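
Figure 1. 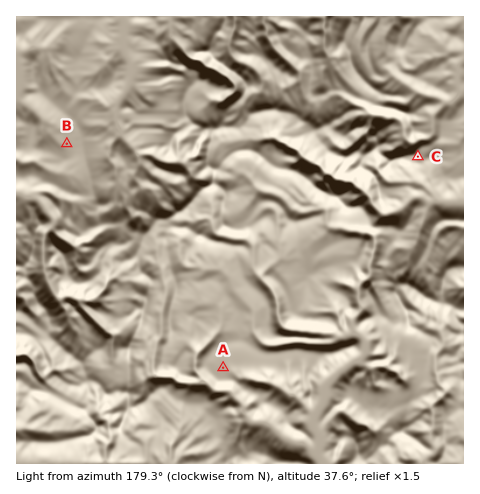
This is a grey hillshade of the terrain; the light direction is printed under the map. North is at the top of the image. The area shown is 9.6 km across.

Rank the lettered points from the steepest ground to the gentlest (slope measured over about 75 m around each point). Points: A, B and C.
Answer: C B A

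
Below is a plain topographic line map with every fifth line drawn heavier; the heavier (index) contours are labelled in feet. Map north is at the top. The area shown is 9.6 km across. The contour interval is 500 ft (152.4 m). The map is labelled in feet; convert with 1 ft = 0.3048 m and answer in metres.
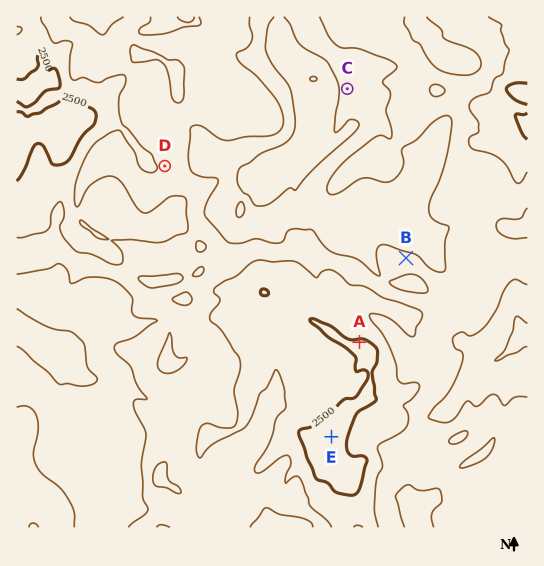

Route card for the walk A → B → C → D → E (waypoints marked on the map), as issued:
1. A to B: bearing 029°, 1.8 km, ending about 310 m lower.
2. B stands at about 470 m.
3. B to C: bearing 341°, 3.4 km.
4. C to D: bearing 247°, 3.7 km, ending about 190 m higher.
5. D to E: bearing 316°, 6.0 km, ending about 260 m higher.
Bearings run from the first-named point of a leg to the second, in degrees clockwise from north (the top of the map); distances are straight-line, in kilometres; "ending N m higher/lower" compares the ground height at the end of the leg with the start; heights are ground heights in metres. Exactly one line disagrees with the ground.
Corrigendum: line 5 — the bearing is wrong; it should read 148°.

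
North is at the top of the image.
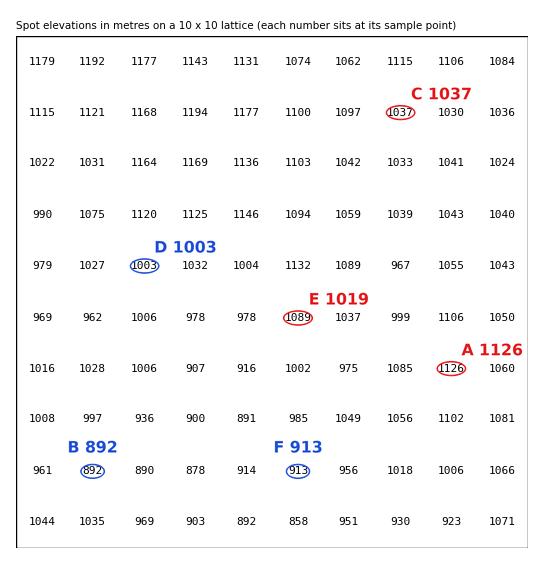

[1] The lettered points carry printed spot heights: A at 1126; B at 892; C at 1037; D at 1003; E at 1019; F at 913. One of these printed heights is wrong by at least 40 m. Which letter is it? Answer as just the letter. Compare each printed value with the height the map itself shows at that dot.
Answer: E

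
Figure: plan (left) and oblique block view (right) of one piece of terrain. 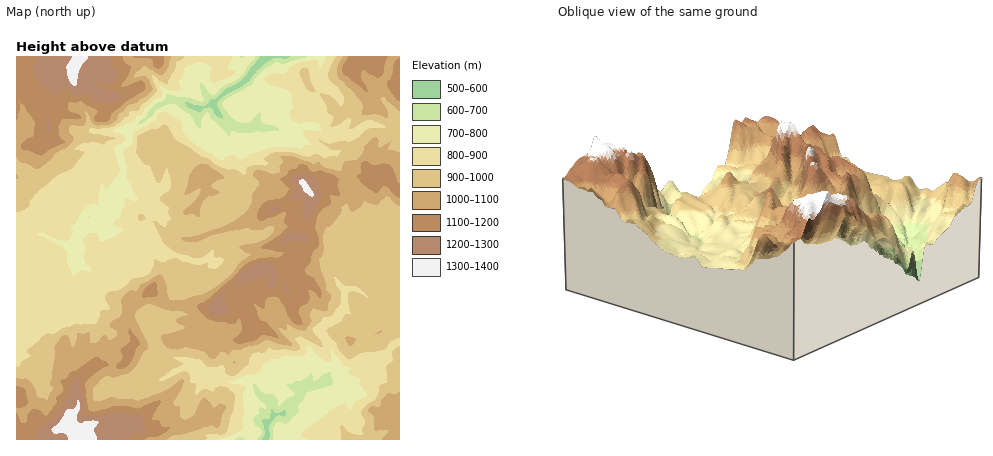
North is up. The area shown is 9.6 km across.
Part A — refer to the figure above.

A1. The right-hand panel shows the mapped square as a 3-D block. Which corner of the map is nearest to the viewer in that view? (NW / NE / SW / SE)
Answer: SW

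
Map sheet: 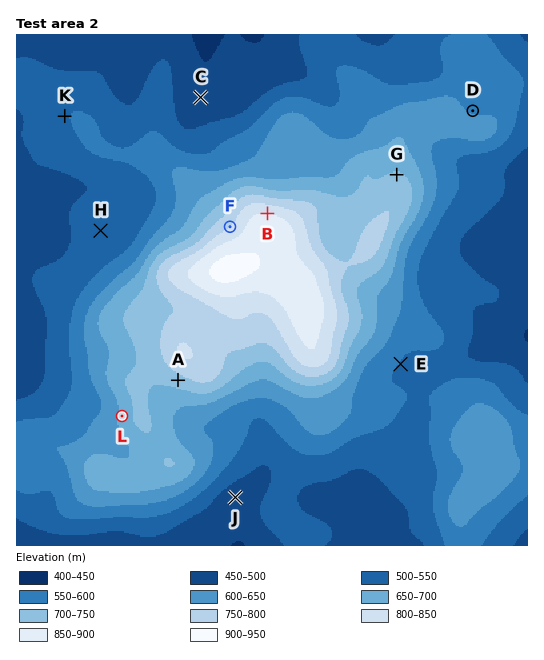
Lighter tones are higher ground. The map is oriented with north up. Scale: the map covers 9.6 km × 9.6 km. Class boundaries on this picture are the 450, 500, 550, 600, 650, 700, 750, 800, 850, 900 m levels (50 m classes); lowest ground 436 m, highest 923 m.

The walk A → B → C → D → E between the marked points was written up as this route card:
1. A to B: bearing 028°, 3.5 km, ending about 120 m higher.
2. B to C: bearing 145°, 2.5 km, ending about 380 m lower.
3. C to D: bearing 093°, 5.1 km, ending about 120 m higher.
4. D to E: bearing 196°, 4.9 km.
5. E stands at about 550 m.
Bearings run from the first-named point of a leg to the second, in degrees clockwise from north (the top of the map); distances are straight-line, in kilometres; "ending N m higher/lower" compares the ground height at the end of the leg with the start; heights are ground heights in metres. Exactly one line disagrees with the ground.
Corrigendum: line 2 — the bearing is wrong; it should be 330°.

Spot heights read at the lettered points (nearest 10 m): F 800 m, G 710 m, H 520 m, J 480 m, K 550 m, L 670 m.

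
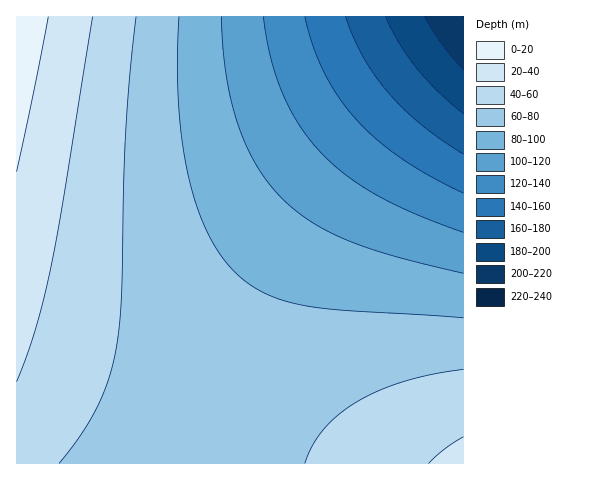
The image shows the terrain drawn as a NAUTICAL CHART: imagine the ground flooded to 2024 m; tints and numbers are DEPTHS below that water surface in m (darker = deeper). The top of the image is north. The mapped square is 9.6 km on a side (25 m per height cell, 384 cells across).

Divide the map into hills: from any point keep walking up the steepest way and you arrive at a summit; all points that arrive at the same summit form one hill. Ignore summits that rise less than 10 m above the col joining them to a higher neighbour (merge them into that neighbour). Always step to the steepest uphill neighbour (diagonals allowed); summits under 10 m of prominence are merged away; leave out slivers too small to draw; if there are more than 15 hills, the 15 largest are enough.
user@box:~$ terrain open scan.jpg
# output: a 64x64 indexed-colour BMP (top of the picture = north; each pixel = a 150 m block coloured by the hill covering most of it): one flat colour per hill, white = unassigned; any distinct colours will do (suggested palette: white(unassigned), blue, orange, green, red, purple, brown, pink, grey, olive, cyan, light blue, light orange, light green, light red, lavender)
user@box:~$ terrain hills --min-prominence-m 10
<image width="64" height="64" href="data:image/bmp;base64,Qk12CAAAAAAAAHYAAAAoAAAAQAAAAEAAAAABAAQAAAAAAAAIAAATCwAAEwsAABAAAAAAAAAA////ALR3HwAOf/8ALKAsACgn1gC9Z5QAS1aMAMJ34wB/f38AIr28AM++FwDox64AeLv/AIrfmACWmP8A1bDFABERERERERERERERERIiIiIiIiIiIiIiIiIiIiIiIiIiEREREREREREREREREiIiIiIiIiIiIiIiIiIiIiIiIiIRERERERERERERERESIiIiIiIiIiIiIiIiIiIiIiIiIhEREREREREREREREREiIiIiIiIiIiIiIiIiIiIiIiIiERERERERERERERERESIiIiIiIiIiIiIiIiIiIiIiIiIRERERERERERERERERIiIiIiIiIiIiIiIiIiIiIiIiIhERERERERERERERERESIiIiIiIiIiIiIiIiIiIiIiIiERERERERERERERERERIiIiIiIiIiIiIiIiIiIiIiIiIREREREREREREREREREiIiIiIiIiIiIiIiIiIiIiIiIhERERERERERERERERERIiIiIiIiIiIiIiIiIiIiIiIiEREREREREREREREREREiIiIiIiIiIiIiIiIiIiIiIiIRERERERERERERERERERIiIiIiIiIiIiIiIiIiIiIiIhEREREREREREREREREREiIiIiIiIiIiIiIiIiIiIiIiERERERERERERERERERESIiIiIiIiIiIiIiIiIiIiIiIREREREREREREREREREREiIiIiIiIiIiIiIiIiIiIiIhERERERERERERERERERESIiIiIiIiIiIiIiIiIiIiIiEREREREREREREREREREREiIiIiIiIiIiIiIiIiIiIiIRERERERERERERERERERESIiIiIiIiIiIiIiIiIiIiIhEREREREREREREREREREREiIiIiIiIiIiIiIiIiIiIiERERERERERERERERERERESIiIiIiIiIiIiIiIiIiIiIREREREREREREREREREREREiIiIiIiIiIiIiIiIiIiIhERERERERERERERERERERESIiIiIiIiIiIiIiIiIiIiEREREREREREREREREREREREiIiIiIiIiIiIiIiIiIiIRERERERERERERERERERERESIiIiIiIiIiIiIiIiIiIhEREREREREREREREREREREREiIiIiIiIiIiIiIiIiIiERERERERERERERERERERERESIiIiIiIiIiIiIiIiIiIREREREREREREREREREREREREiIiIiIiIiIiIiIiIiIhERERERERERERERERERERERESIiIiIiIiIiIiIiIiIiEREREREREREREREREREREREREiIiIiIiIiIiIiIiIiIRERERERERERERERERERERERERIiIiIiIiIiIiIiIiIhEREREREREREREREREREREREREiIiIiIiIiIiIiIiIiERERERERERERERERERERERERERIiIiIiIiIiIiIiIiIREREREREREREREREREREREREREiIiIiIiIiIiIiIiIhERERERERERERERERERERERERERIiIiIiIiIiIiIiIiERERERERERERERERERERERERERESIiIiIiIiIiIiIiIREREREREREREREREREREREREREREiIiIiIiIiIiIiIhERERERERERERERERERERERERERESIiIiIiIiIiIiIiEREREREREREREREREREREREREREREiIiIiIiIiIiIiIRERERERERERERERERERERERERERERIiIiIiIiIiIiIhEREREREREREREREREREREREREREREiIiIiIiIiIiIiERERERERERERERERERERERERERERERIiIiIiIiIiIiIRERERERERERERERERERERERERERERESIiIiIiIiIiIhEREREREREREREREREREREREREREREREiIiIiIiIiIiERERERERERERERERERERERERERERERERIiIiIiIiIiIRERERERERERERERERERERERERERERERESIiIiIiIiIhERERERERERERERERERERERERERERERERIiIiIiIiIiERERERERERERERERERERERERERERERERESIiIiIiIiIREREREREREREREREREREREREREREREREREiIiIiIiIhERERERERERERERERERERERERERERERERERIiIiIiIiERERERERERERERERERERERERERERERERERESIiIiIiIREREREREREREREREREREREREREREREREREREiIiIiIhERERERERERERERERERERERERERERERERERERIiIiIiERERERERERERERERERERERERERERERERERERESIiIiIREREREREREREREREREREREREREREREREREREREiIiIhERERERERERERERERERERERERERERERERERERERIiIiERERERERERERERERERERERERERERERERERERERESIiIREREREREREREREREREREREREREREREREREREREREiIhEREREREREREREREREREREREREREREREREREREREREiERERERERERERERERERERERERERERERERERERERERERIRERERERERERERERERERERERERERERERERERERERERERERERERERERERERERERERERERERERERERERERERERERERERERERERERERERERERERERERERERERERERERERERERERERERERERERERERERERERERERERERERERERERERERERERERERERERERERERERERERERERERERERERERERER"/>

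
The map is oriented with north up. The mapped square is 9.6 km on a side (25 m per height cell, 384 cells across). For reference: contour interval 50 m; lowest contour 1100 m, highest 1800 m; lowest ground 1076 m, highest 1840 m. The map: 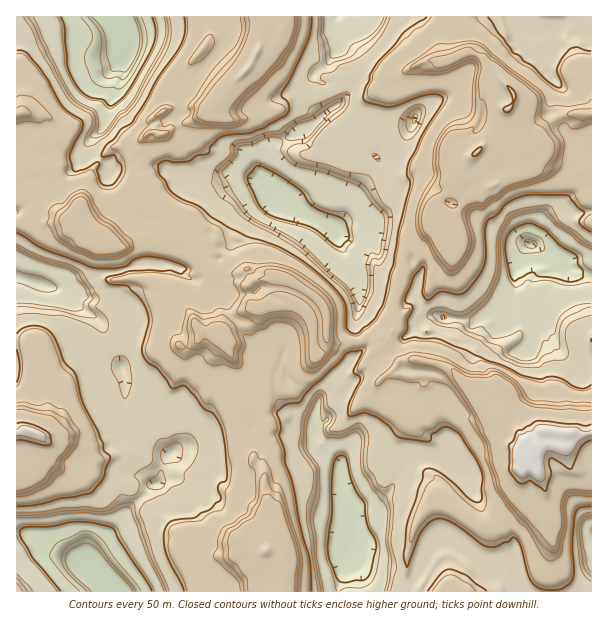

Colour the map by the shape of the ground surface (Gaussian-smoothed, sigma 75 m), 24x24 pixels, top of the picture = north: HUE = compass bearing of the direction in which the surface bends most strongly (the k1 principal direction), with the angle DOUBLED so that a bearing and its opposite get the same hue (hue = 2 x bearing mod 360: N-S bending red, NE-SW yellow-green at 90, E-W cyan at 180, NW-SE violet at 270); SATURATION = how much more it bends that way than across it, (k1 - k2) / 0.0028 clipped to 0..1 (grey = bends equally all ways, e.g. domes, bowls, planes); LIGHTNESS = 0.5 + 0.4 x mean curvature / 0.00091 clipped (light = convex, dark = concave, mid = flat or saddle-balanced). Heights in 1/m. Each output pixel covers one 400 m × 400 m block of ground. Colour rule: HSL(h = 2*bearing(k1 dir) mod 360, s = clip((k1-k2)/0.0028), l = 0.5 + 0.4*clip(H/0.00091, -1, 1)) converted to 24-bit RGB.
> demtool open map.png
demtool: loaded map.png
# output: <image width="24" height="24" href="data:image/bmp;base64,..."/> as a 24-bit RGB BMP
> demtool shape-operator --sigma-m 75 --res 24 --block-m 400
<image width="24" height="24" href="data:image/bmp;base64,Qk32BgAAAAAAADYAAAAoAAAAGAAAABgAAAABABgAAAAAAMAGAAATCwAAEwsAAAAAAAAAAAAAwiGqReBgnR2wXCZEchhcPWaJdsVCq9OVaD1VUtc1g4h65OGnN2WlG1lugzGB2lI4VaNEM8VR2s2SazZVglh84zGj3+zMJ/CzJNd70EseIxoQbRtaOl/SV7jQlOCUeI+HjzTNksGieaOf6PPYSz6IJhg6JS5Hu3dK3OtrU4hchWRGdUImER4y2pk9y/mPKE1+LBAHbHEefxsyG3AuHtrAQNmDrOjhsZTUK63J36zSmZN4zu2pmzl9Ii9WUh5uV9uQ/LmlFi0WgB0ouN3mYia7VNZh8PXWMRdAd6ubaoiwTI64n+HpClhzmt6rW4s3Lk4guDE6GGAt9fDWyEBvypNCHRtfnhYZW7cj0zzWyZnpxPfyqRObuBt1jsuf5c+COwUu077pPanhtqviKNm1f3yyF3c7v1JEi3SCMFqMqTaF0/SYtRyq49ynEQIx0GBtkdqiN2t44fLZaxxIRw5L679+qtxNeCfOg4PeeWZT5Jx9I19b39CFT0qMwKmHFkhHr35uOydurtaN09+GHpe33xyACAA/ouqYkpF+RXxFiHgnVCFMN82Re9rl5+HCgyOPPaFdxNP8kKvzeIXgXCq5fG57oXeHbVC+V6h2UCCSn7GAzdqWzFcjEwMw9HttCY4pfiYu1tNqLIAnGSOEa+JkKKmN5bbZu8Dry5f1uZwrzFc63c9HUyJXfXmDgn1+gXl3dS9PW9aDh4yBzqJjrHQhBBAv/UWC1HLxjd3QhIyZnHrBRhuOq96kbpl6IuKQqWkysX800l0/hpBr4Ek+b2WCZ1mbf11spSgoVdWyf5uOg4Z7oHSW4aLSA6KZHGda3pZcmWVqjJJmazpekfrvrrHi1vXuPxScnN9kLAs+0dl6ktaOaSNjl416TzF6viedgNd9a245r2w2K8Zuhnx7VC57+NrTBC8vXOsmWI6vo4vsgMzyad6xX6wrbk8hOg4awEIpPSRV2vHl32DPcVuFgHadYGeKhlvcSFHB5ZjtxerelSWpW3NKJBw79/fSSo//W0//wtB9C2Eqx7xQvVhApjpKuyxhN3h1pTJSL06nTtNU2zvBmxvJyS8/hG9tjqMeRYaLUO9a0EFT7jbPtXTYOLzRvuOnZ8q0AhAx9s6/JBrKUkMByY4DFEEScn9sg3R4LY95jZnUeXQZVCkQNRUr5dZdpCeOiOK5kKm+nl2RT01rntc1rVZCg8a92PPowla/HwIx+st5EwA1+IuhpdxtRdqXGpWvq5/MlrPUtDzMeCsVcFUhY18ibZYSFqgAM0MAMxYAsdo1YIObT8uVduvVo+TIlzg2WRM9I3m36EbM/wjD3zERv/CHjuKMCChBhZo4QyoZUCgOZJ7ImIHeyubw2OXzzs79gXjknLjSg5aNaLGlY8i+ld7JpD9HwSzcPQpTs8BAMydi501ie+aV7ujUTtCCCCQrLQ4IdhcenXg0mNnWVHzY182sQeGGaStEgIB3gZqar+DZojONRdNSVYEufSQYMgQBF2E0qLxXEEhB3XS9ydSv3b1baBwSsx+MGTtJb93OPIfqd5SGOG9P1vOAPBG3wHmzh6aIMt+dbikidNJtw54wNxQwQhQkqOfKYFiyax5Uc9KxIZN6452Vt2ya7brstDyyNZScHcOpbdq2fH6EnbWEE5yLiQ0fpIMiz+BhKgsJV301q5YcmykUQhBibOJIsJkkULPchNPPYGqHRI7iy48emIF6Z4tmvI/N3MPsKL2wdoGMfn54s5+DDYknHQD8wKrs1050ebPj3JDKuqofQDgKD1YeTP7u4K3tgoaMhHmBdI6BEF++7H/LeH6yvnayfHyBiY+Dh4HjWVh3QNKmdr2r4NP4ACEzuWzM+c7dcB7U6kKe3rfzq8P1v6ztDZtPADMN3Za7gnRsrq1IAzAqwuRd0jdbwVplmJZedcRvjhWG5WrpyGVhk+CWOHlqeQ9nGChF3aSTxVSEK53Q2qOilV8fVcwuUyas2ofeAHQ16kK75pGzOBfqAEsMImeK08uDwNCSs+roEh+fnqYyptyvvsN0LA8rOLlkCxksqIyH7sHIKWdN1WmV5rfO2E5gHZVlQZaDqY7QH2qY16Sv4lrX6lVxCCscrOh6qu7SsTxjSwFIrL2S57ZO11gwMyFdfMZFDhsoPGk30YlS6K+wF1hO3Xh21p+xz616HcWJCCIrnVHX2zZVPNTFdJLy48z/jf/HiUAsXio4LYBsmt9rnOKL3GhaJkO3sCfXOh9KLG8sc5ws2N6Ai2F8prQamI9+6te8OnieOUGTJ3Bl3mgjS7g3xnWHao9DhMJPcTVedlVOWnYufYVX"/>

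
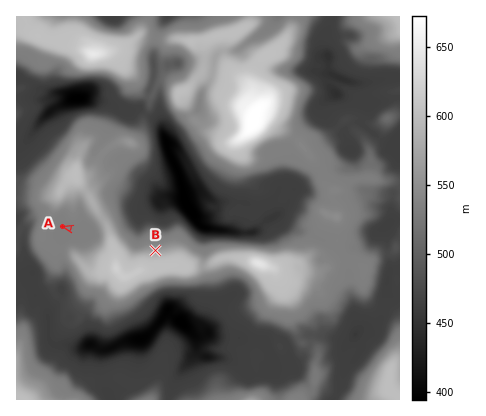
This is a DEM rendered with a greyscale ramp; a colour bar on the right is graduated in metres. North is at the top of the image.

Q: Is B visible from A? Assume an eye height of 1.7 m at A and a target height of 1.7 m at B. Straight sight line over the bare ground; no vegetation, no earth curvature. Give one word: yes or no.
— no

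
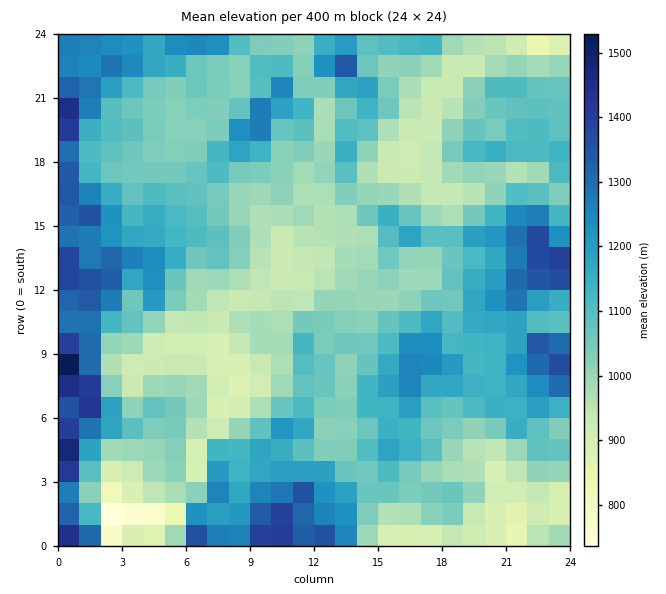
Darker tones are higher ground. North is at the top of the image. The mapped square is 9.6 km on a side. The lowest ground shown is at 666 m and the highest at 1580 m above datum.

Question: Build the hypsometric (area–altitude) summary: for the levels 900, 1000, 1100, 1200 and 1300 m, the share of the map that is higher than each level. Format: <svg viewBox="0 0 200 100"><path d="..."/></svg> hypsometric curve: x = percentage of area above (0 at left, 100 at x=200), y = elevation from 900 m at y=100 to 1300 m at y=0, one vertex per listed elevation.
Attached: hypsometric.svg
<svg viewBox="0 0 200 100"><path d="M189 100l-50-25-60-25-37-25-24-25"/></svg>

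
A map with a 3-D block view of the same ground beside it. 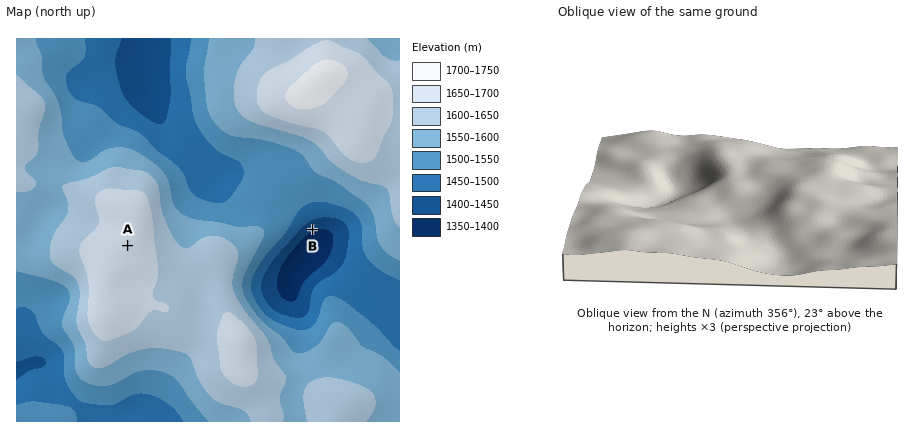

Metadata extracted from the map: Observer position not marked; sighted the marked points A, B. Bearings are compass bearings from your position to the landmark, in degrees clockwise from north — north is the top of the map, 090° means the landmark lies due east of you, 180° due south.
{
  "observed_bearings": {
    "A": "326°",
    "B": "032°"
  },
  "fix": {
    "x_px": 218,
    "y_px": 380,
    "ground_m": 1640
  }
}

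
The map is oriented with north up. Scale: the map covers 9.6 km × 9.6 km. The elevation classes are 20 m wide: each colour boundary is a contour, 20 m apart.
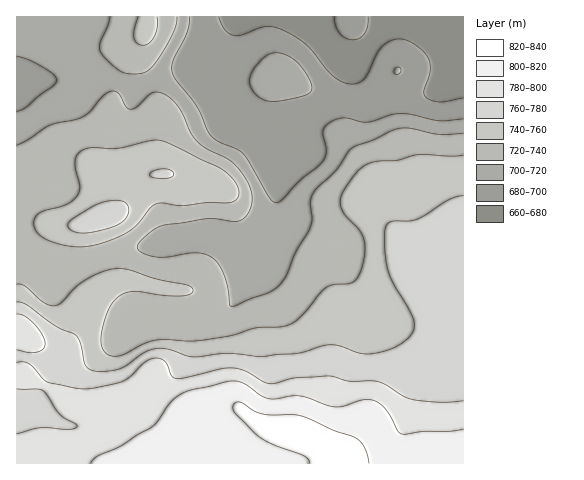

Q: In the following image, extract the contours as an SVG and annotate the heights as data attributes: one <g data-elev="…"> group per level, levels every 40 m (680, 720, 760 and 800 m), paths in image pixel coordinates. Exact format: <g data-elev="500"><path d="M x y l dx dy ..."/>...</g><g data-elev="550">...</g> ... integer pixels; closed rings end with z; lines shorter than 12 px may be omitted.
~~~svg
<g data-elev="680"><path d="M463 98l-23 4-8-1-6-4-2-6 6-18-1-12-8-12-15-9-10-1-11 5-8 9-13 26-7 4-8 1-8-3-8-5-25-29-21-15-11-5-10-1-24 9-8 0-5-2-4-4-6-12"/><path d="M335 17l0 8 5 8 6 5 7 2 7-2 5-5 3-7 0-9"/></g><g data-elev="720"><path d="M463 133l-23 1-29-6-11 0-8 2-18 10-23 8-15 23-18 16-5 7-3 8 2 16-1 9-15 25-9 21-4 8-13 11-38 15-2-2-2-18-5-15-6-9-7-7-7-2-8-1-28 4-10 0-13-3-6-5 0-4 4-6 10-8 8-5 47-7 31 2 8-5 6-12 0-8-2-8-9-17-12-11-22-11-10-8-7-9-10-23-11-12-9-4-7 0-16 14-7 2-4-3-8-13-3-2-5 1-7 4-13 15-6 5-9 4-25 5-22 15-11 5"/><path d="M110 17l-2 9-8 17 0 9 7 8 12 10 7 3 8 1 12-2 9-9 18-29 3-9 1-8"/></g><g data-elev="760"><path d="M77 232l17 0 24-7 9-9 2-6-1-4-4-4-8-2-12 2-10 4-21 12-5 5 0 4 1 2z"/><path d="M463 196l-15 4-30 19-8 2-18 0-6 4-2 18 4 27 5 14 18 30 3 12-2 8-7 7-12 7-12 4-19 2-22-8-10-1-31 8-35 4-37-4-33 4-8-1-18-7-10-1-14 5-24 16-11 2-13 0-7-2-4-4-5-22-4-8-21-9-29-22-9-2"/><path d="M153 178l15 0 5-2 1-2-1-2-4-3-10 0-9 4 0 2z"/></g><g data-elev="800"><path d="M463 429l-16 2-24 1-20 2-5-3-13-22-11-9-11 0-19 6-8 1-9-2-27-9-30 3-8-3-19-13-13-2-38 9-12 5-10 8-12 18-6 6-32 19-23 10-6 7"/></g>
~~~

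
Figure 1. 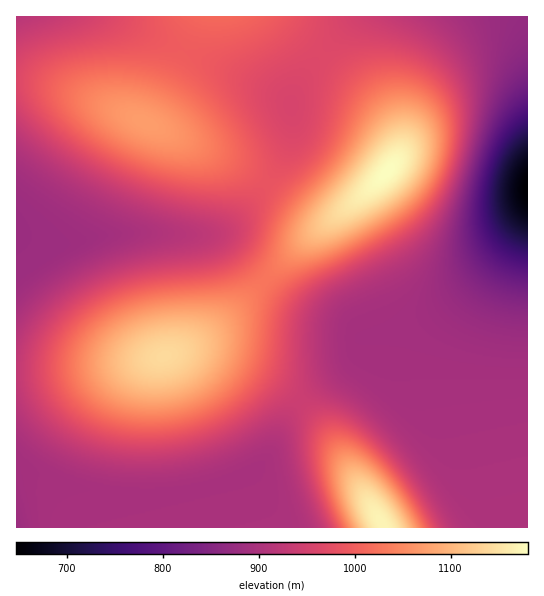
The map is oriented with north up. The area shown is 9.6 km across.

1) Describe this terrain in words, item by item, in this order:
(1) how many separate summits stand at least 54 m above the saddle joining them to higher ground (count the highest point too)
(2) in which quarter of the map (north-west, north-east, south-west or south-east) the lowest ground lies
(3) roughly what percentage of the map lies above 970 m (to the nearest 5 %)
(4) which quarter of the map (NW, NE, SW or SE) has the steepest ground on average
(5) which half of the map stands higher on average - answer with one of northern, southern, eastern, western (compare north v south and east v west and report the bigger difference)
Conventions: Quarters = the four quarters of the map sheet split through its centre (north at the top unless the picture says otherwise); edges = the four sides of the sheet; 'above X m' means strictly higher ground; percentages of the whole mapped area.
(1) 4 summits rise at least 54 m above their surroundings.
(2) The lowest ground is in the north-east quarter.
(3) Roughly 45 % of the ground is higher than 970 m.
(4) The steepest ground, on average, is in the north-east quarter.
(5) The western half stands higher on average than the eastern half.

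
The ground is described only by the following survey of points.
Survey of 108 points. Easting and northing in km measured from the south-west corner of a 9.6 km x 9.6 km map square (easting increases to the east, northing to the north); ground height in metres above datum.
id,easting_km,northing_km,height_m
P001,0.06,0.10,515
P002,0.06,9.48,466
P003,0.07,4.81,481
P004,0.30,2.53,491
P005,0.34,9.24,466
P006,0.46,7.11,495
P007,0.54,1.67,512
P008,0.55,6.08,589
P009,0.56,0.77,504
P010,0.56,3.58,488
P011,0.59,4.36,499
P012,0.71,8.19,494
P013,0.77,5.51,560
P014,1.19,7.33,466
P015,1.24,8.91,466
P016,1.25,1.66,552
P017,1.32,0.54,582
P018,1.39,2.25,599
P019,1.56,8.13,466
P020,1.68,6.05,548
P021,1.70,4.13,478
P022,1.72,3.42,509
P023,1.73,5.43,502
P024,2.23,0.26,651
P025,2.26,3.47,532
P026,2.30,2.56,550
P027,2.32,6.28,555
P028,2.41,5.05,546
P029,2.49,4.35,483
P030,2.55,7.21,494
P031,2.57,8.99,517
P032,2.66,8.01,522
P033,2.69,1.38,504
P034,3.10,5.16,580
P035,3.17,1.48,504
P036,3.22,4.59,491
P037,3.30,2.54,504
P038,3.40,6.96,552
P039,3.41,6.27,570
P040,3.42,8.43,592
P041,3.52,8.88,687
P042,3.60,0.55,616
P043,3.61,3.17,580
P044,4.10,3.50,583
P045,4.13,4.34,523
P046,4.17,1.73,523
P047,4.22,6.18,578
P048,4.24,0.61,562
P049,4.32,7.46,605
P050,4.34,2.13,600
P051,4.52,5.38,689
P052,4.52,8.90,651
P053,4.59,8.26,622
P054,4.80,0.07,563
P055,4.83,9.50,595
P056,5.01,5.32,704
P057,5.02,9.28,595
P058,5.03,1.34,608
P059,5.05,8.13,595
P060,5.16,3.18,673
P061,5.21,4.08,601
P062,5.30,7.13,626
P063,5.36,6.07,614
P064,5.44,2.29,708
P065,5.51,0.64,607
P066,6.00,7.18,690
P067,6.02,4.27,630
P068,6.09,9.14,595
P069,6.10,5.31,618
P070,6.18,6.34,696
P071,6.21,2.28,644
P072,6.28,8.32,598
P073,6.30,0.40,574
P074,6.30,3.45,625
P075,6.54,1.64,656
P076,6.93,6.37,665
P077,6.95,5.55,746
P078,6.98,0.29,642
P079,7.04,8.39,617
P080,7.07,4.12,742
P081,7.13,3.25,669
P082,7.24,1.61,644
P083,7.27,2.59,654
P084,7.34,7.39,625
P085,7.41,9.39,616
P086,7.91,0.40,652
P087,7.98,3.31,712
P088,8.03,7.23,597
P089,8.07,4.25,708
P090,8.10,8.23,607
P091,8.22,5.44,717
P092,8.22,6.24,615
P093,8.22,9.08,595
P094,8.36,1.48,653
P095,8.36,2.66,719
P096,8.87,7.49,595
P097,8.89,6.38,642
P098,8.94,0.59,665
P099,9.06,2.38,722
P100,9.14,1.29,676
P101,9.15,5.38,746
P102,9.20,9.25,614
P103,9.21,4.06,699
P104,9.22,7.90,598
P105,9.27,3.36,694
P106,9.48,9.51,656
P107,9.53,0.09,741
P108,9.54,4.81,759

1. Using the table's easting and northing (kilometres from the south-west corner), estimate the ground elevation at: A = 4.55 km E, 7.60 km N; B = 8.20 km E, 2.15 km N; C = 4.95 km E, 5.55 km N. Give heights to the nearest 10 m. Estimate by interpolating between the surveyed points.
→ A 600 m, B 670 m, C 680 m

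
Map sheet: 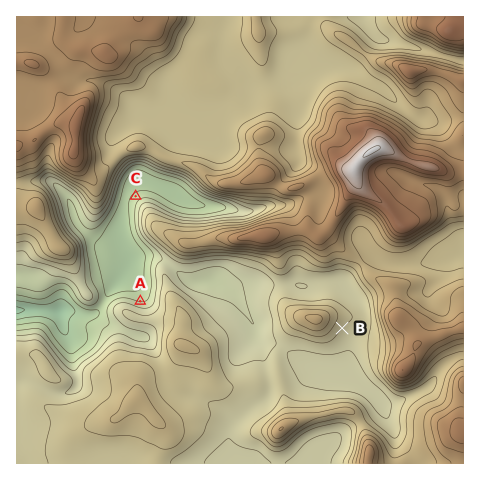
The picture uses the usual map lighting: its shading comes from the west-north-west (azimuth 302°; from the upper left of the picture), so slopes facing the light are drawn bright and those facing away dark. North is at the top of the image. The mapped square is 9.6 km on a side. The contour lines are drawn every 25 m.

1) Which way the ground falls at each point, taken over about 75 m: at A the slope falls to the N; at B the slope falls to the SE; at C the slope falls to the NW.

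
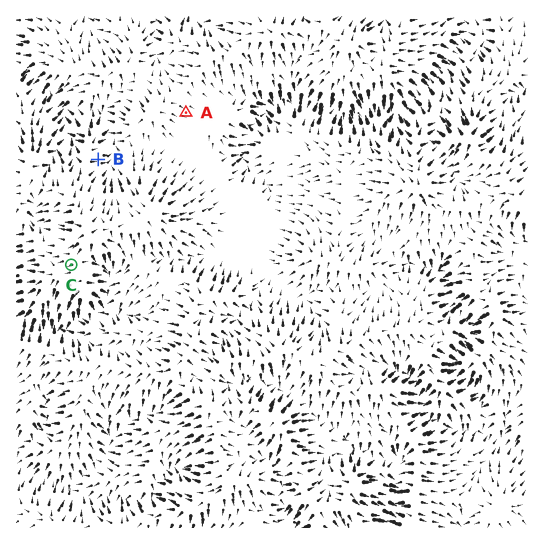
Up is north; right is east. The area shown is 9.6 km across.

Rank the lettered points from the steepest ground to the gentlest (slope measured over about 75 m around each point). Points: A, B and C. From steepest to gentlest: B C A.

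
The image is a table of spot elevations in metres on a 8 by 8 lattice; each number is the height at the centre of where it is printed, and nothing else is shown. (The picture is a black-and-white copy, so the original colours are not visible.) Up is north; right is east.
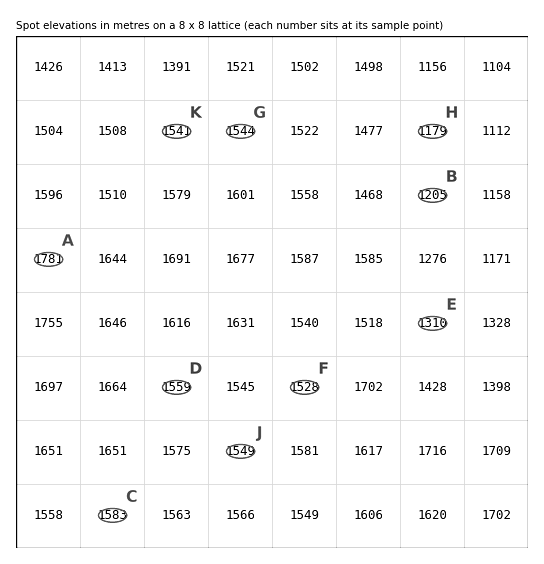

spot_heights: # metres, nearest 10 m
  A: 1780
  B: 1200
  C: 1580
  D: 1560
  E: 1310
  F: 1530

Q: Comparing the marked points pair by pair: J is above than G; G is above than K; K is above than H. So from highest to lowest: J G K H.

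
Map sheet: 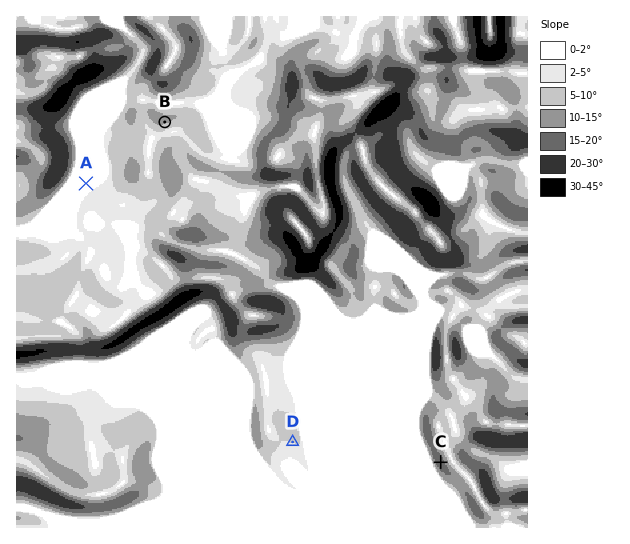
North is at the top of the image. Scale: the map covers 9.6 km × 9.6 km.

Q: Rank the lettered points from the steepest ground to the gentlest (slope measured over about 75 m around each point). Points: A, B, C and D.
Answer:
C B D A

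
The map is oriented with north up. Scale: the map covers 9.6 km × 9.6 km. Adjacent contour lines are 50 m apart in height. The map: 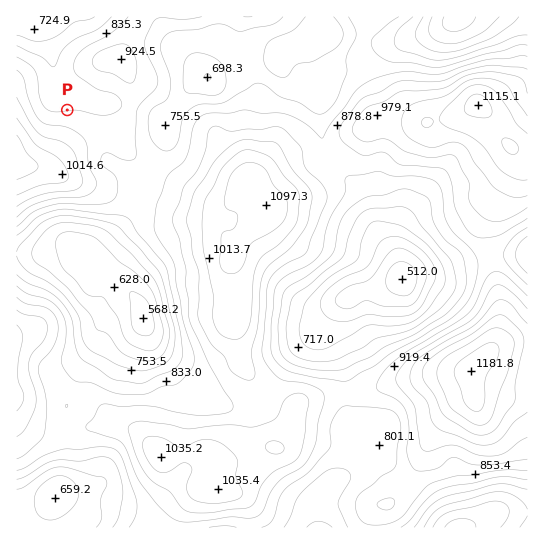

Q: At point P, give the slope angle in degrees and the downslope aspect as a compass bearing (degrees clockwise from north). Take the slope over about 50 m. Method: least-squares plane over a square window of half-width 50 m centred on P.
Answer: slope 10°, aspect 351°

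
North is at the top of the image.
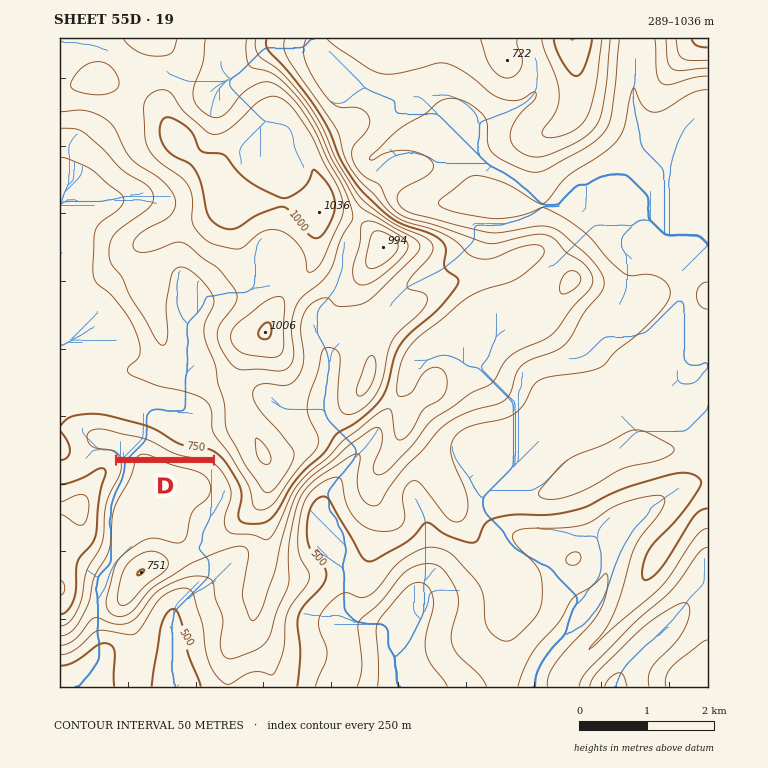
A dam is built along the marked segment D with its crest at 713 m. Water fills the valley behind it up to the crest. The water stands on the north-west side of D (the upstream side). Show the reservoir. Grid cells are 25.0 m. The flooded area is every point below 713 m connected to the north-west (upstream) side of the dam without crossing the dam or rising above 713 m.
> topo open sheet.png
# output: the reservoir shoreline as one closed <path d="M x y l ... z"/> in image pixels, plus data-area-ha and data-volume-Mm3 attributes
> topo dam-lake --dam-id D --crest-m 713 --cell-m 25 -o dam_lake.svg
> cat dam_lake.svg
<path d="M108 425l-19 0-8 6 0 10 4 7 4 4 3 0 2 2 15 0 5 4 91-1-11-1-2-2-8 0-14-5-7-5-16-8-17-4-2-2-5 0-2-1-5 0-2-2-5 0-1-2z" data-area-ha="48" data-volume-Mm3="11.11"/>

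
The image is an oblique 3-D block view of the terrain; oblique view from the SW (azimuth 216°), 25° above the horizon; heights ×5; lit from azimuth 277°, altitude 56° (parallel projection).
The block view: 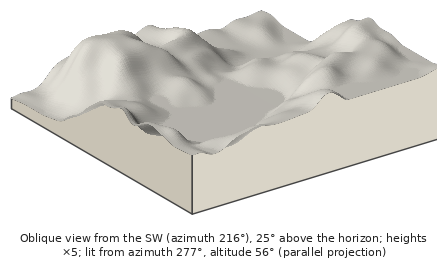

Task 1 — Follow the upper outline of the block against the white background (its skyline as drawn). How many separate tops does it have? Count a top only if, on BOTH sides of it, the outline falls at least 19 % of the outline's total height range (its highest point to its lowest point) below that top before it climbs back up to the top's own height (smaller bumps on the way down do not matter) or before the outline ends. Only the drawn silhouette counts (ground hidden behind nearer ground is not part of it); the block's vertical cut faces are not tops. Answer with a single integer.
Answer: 2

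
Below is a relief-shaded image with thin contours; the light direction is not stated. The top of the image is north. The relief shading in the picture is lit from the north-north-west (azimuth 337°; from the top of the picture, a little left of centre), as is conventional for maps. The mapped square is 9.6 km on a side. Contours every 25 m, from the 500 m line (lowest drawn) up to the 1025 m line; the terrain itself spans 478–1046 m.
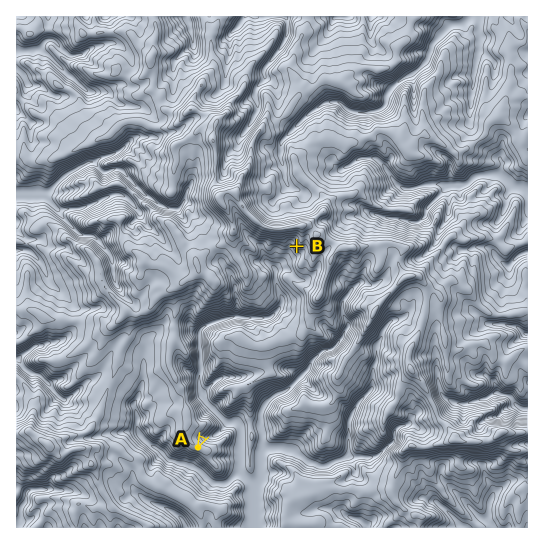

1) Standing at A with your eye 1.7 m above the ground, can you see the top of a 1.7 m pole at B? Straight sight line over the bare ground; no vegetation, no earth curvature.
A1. yes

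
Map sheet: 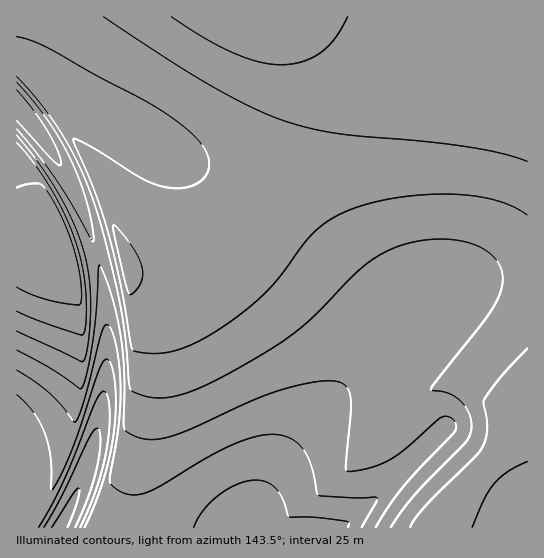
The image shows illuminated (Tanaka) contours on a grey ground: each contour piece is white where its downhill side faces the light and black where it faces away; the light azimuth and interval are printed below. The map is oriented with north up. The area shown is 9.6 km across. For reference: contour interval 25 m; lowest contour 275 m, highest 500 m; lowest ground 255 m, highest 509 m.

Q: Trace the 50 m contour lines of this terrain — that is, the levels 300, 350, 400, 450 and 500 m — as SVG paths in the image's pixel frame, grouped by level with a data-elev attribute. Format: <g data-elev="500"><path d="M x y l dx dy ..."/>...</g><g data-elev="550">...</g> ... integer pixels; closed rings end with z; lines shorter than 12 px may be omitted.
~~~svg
<g data-elev="300"><path d="M130 295l-4-9-11-46-2-13 1-2 19 22 9 20 1 8-2 8-6 8z"/><path d="M17 188l10-4 12 0 6 4 9 14 12 25 9 27 6 27 0 21-3 3-25-4-20-6-16-8"/><path d="M527 161l-24-7-29-6-48-6-87-8-28-5-26-8-34-14-41-22-41-25-66-43"/></g><g data-elev="350"><path d="M391 527l22-30 52-54 5-8 1-8 0-8-3-8-5-7-12-9-8-3-12-2 0-1 52-67 14-21 4-12 2-11-2-10-6-9-8-8-9-5-24-6-29 0-28 7-18 8-17 13-46 46-21 18-48 31-38 21-27 10-23 4-20-4-6-3-3-3-5-53-6-35-16-67-14-45-14-30-16-29-20-27-22-25"/><path d="M17 135l34 46 23 42 7 20 6 20 3 19 1 23-3 36-2 14-3 6-2 0-64-30"/></g><g data-elev="400"><path d="M362 527l14-24 1-6-24 1-34-3-2-2-6-27-6-15-11-11-15-5-20 1-26 9-27 13-47 28-14 7-16 1-14-6-5-5 0-4 9-57 1-43-5-37-4-12-4-6-2 2-3 5-17 68-6 16-4 7-26-29-32-23"/><path d="M17 121l34 38 7 6 3 0 0-5-3-8-9-19-15-22-17-21"/></g><g data-elev="450"><path d="M80 527l17-39 10-39 2-20 1-19-3-15-3-4-5 4-4 7-31 77-12 26-13 22"/></g><g data-elev="500"><path d="M67 527l11-28 1-9-1-2-5 6-21 33"/></g>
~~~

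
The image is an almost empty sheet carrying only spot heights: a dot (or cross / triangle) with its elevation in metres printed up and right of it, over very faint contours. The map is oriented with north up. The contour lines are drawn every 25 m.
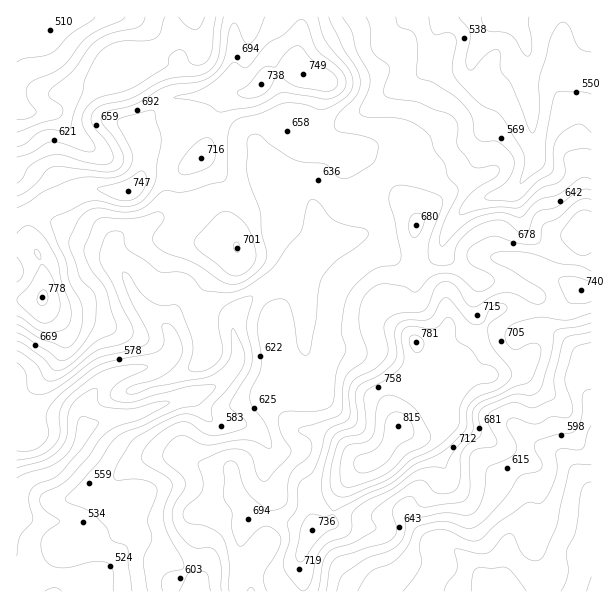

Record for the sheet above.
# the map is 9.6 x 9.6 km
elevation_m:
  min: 485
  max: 815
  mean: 635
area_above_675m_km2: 25.6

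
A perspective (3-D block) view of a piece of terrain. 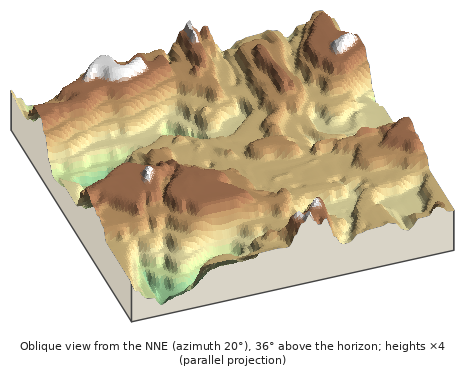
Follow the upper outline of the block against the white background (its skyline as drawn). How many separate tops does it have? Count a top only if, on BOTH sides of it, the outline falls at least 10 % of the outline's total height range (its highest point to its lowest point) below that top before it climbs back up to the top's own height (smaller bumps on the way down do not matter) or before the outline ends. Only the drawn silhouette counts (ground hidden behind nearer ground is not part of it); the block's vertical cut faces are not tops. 2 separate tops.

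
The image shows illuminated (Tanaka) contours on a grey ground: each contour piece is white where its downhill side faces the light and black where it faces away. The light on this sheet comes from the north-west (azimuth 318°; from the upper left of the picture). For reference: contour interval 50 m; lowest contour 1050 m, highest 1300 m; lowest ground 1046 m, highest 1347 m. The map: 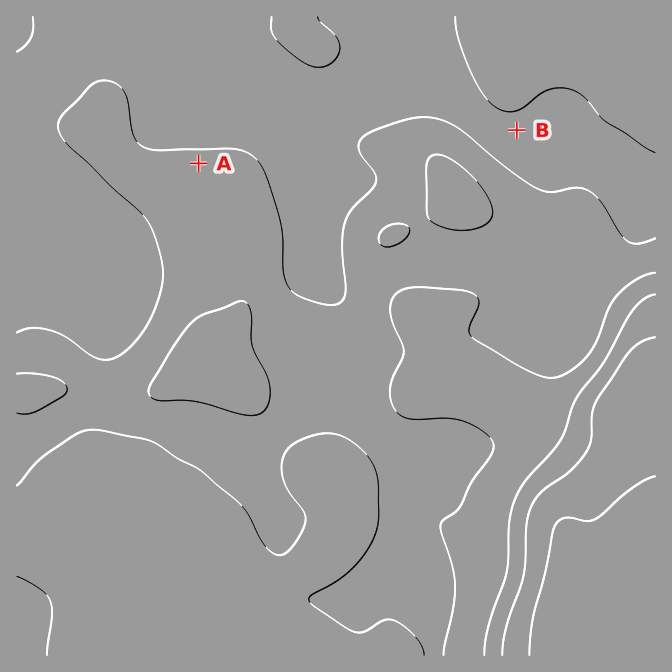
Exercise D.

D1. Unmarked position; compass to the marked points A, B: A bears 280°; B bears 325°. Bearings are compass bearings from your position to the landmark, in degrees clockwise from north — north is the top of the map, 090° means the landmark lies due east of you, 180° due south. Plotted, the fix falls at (588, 232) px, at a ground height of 1120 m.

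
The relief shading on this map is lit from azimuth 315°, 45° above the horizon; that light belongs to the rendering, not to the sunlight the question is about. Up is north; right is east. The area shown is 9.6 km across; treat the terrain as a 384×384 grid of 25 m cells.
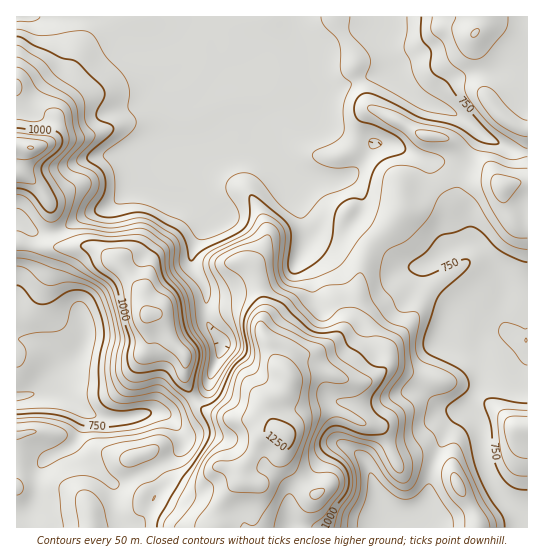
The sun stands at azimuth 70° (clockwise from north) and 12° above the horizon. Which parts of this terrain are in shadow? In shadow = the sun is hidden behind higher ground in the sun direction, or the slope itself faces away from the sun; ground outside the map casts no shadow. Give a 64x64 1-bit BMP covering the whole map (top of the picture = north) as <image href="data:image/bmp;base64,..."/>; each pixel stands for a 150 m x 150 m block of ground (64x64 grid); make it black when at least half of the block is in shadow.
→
<image width="64" height="64" href="data:image/bmp;base64,Qk0+AgAAAAAAAD4AAAAoAAAAQAAAAEAAAAABAAEAAAAAAAACAAATCwAAEwsAAAIAAAAAAAAA////AAAAAAAAAOAAAAADgAAAYAAAAAMAAAAgAAAADwAAADAAAAAfAAAAeAAADx4AAAB+AAAPHgAAAD8AAB8MHAAAHwAAHgAcAAAPAAAeADwAAA+AADwAPAAAH4AA/AB8AAAf+ADwAHwAAD/gAOAAPAAB/8AAAAA4AEf/wAAAAAAD9/34AAAAAB/7/fgAAAAAH/z5+AAAAAAf/PnwAAAAAB/8efIAAAAAP/45/wAAAAA//hH+AAAAAD/+Af4AAAAAP/8B/gAAAAAf/wH8AAAAAB//AfwAAAAAD/4A/AAAAAAP/gDcAAAAAA/+AMAAAAAAH/4BwAAAAAAf/APAAAAAAA/4A8AAAAAAD/AHwAAAAAAf4AOAAAAAAAAAAAAAAAAAAAAAAAAAADwAAAAAAAAAfAAAABwAAAB8cAAAHAAAAHjwAAAMAAAA8PAAAAgAAADw4AAAAAAAAPDAAAAAAAAAcAAAAAAAAABgAAAAAAAAACAAAAAAAAAAAAAAAAAAAAAAAAAAAAADwAAAAAAAAAfgPgAAAAAAD4B8AAAAAAAOAfgAAAAAAOAD8AAAAAAAYAfgAAAAAAAAB8AAAAAAAAADgAAAAAAAAAAAAAAAAAAAAAAAAAAAAAAAAAAAAAAAAAAAAAAAAAAAAAAAAAAAAAAGAAAAAAAAAHAAAAAAAAAAcAAAAAAAAAAwAA=="/>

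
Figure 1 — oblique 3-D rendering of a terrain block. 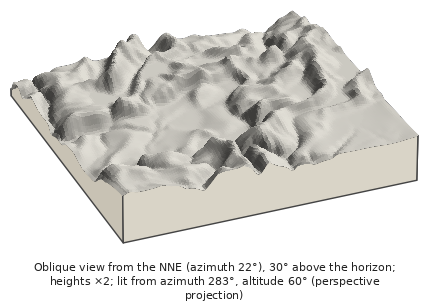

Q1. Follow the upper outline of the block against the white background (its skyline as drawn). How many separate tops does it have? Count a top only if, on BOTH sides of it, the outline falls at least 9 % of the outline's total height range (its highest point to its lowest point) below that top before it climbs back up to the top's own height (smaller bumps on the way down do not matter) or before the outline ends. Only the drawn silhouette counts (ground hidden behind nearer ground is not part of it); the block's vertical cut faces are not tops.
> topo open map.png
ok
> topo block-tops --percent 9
2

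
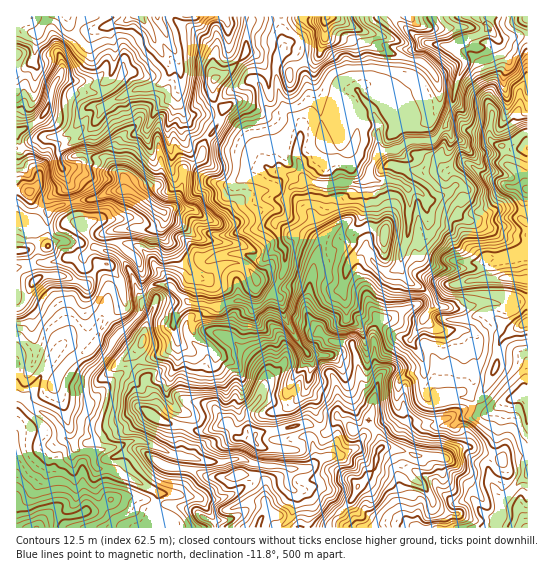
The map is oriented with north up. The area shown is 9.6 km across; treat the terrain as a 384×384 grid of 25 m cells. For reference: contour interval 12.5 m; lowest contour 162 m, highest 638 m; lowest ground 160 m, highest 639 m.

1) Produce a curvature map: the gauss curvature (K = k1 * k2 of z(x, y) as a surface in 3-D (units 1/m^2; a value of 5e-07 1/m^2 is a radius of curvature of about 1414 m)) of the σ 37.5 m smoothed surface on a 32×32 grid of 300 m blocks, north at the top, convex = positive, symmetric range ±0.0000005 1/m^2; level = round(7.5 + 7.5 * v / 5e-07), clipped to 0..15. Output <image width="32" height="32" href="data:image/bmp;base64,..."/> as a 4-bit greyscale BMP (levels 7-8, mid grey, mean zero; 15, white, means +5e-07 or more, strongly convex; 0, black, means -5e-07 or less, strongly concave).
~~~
<image width="32" height="32" href="data:image/bmp;base64,Qk12AgAAAAAAAHYAAAAoAAAAIAAAACAAAAABAAQAAAAAAAACAAATCwAAEwsAABAAAAAAAAAAAAAAABEREQAiIiIAMzMzAERERABVVVUAZmZmAHd3dwCIiIgAmZmZAKqqqgC7u7sAzMzMAN3d3QDu7u4A////AHlml4d4nwaIp0ioaJSdNoh3h6aHaD2baXenSpiImHlpiHdoh3eod3WYi3iGd5lodXh3lod6M7yYSHbFWGVJR4p4iVpX5odrSHw2ioZn+5K4eHSHh1h4iTp3eYhpaXWmh4h6d3W3NrdYaWZ2OGVomHh4iIhvp4eEO1lZmJlth1d3eIdoZWammXmHZnZ6qYd4iYeHiWe3eKaqZz9Wzxd4eIeHd4WTZ4eoSZboNQs2eHh3h4iLepaGdlhg2C36bGeIeHeIdIialshqZtXwCGZnd1qmh2fKCFXUuiuXWbdH9miHWayHh9c3hYHmKphogkdnhnnRtnV7p4iONmhmiYP9dqg1Vp4/hil2SJiHhmV5qVd4xbhoOShaaHh2d4eahnaJZnZYKohnaJWXaHl1b2iGiYV3jHppjyuyZpdn5YZ3dZaXs3CypF8Z54d4hnZ4aHlydIg8mZg5Coh3mEeUWIeI9/aPuGX4sfGkd3eae31XgUiXBw8Wd2luqYeHiIl1VaZ1WJ5XakT4Y0mHd3iIT2saSLpiV6h8aohXhnh3eIZ4/oRlnIaJaDZnPmd1d3d4iHCPhXi3aHhnmYiHe1d3h4i3fHlY9neIhpm2xnhMh4eHwVZb8ripqHd3d4d2hZeHDnSHdVokh3iHdoZ4eZxnaouIWGR3aIhnaVlqeCkuaIKqZrZ8"/>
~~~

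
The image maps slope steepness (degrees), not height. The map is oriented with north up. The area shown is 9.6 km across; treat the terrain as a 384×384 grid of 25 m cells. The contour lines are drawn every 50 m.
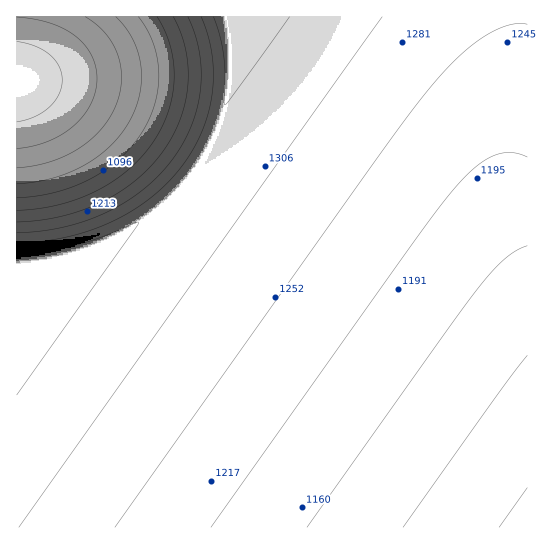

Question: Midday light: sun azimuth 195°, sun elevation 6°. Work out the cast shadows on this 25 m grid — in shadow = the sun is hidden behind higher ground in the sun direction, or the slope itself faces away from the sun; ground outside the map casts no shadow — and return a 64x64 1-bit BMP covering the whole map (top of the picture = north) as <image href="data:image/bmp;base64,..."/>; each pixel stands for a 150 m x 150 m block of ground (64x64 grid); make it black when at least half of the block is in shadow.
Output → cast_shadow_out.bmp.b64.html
<image width="64" height="64" href="data:image/bmp;base64,Qk0+AgAAAAAAAD4AAAAoAAAAQAAAAEAAAAABAAEAAAAAAAACAAATCwAAEwsAAAIAAAAAAAAA////AAAAAAAAAAAAAAAAAAAAAAAAAAAAAAAAAAAAAAAAAAAAAAAAAAAAAAAAAAAAAAAAAAAAAAAAAAAAAAAAAAAAAAAAAAAAAAAAAAAAAAAAAAAAAAAAAAAAAAAAAAAAAAAAAAAAAAAAAAAAAAAAAAAAAAAAAAAAAAAAAAAAAAAAAAAAAAAAAAAAAAAAAAAAAAAAAAAAAAAAAAAAAAAAAAAAAAAAAAAAAAAAAAAAAAAAAAAAAAAAAAAAAAAAAAAAAAAAAAAAAAAAAAAAAAAAAAAAAAAAAAAAAAAAAAAAAAAAAAAAAAAAAAAAAAAAAAAAAAAAAAAAAAAAAAAAAAAAAAAAAAAAAAAAAAAAAAAAAADAAAAAAAAAAP4AAAAAAAAA/4AAAAAAAAD/8AAAAAAAAP/8AAAAAAAA//4AAAAAAAD//wAAAAAAAP//wAAAAAAA///gAAAAAAD///AAAAAAAP//8AAAAAAA///wAAAAAAD///AAAAAAAP//8AAAAAAA///wAAAAAAD//+AAAAAAAH//4AAAAAAAf//gAAAAAAA//8AAAAAAAB//gAAAAAAAH/+AAAAAAAAP/wAAAAAAAA/+AAAAAAAAB/wAAAAAAAAH+AAAAAAAAAPwAAAAAAAAAcAAAAAAAAABAAAAAAAAAAAAAAAAAAAAAAAAAAAAAAAAAAAAAAAAAA=="/>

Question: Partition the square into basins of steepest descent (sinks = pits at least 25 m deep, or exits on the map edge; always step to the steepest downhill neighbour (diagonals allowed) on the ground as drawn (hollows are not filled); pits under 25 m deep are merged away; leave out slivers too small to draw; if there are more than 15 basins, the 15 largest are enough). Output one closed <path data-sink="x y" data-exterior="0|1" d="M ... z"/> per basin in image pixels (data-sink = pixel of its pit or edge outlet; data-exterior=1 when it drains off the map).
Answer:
<path data-sink="527 527" data-exterior="1" d="M527 16l-300 1 4 22 0 40-4 23-8 25-10 20-22 34-34 32-40 26-50 18-47 9 1 262 511-1z"/><path data-sink="17 81" data-exterior="1" d="M226 16l-210 1 1 248 46-8 47-17 43-27 34-32 22-34 10-20 8-25 4-23 0-40z"/>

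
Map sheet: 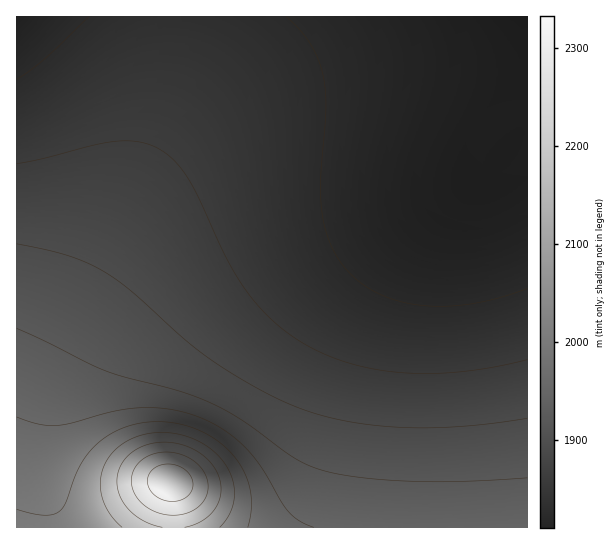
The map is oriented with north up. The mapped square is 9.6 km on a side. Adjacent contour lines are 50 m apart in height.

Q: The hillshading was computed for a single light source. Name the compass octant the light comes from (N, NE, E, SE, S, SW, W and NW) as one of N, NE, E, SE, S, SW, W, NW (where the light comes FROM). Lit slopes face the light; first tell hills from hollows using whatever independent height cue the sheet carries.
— SW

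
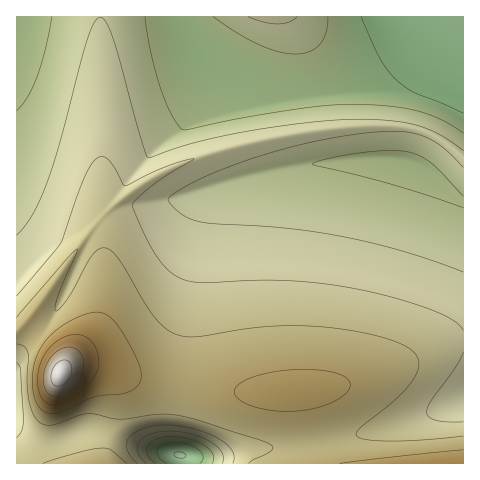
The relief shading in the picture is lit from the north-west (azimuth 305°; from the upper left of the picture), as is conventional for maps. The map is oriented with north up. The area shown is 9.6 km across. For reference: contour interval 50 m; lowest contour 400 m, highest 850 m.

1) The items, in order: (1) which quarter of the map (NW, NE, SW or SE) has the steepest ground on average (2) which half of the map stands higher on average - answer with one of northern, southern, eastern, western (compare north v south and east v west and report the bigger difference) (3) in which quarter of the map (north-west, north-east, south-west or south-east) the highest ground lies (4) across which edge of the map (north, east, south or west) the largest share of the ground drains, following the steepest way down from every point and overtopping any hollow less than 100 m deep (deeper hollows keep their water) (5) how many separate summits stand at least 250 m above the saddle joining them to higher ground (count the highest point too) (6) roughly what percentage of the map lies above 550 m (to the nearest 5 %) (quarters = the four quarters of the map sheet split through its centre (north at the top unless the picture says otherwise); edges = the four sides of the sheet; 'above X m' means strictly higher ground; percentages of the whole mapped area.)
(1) The steepest ground, on average, is in the south-west quarter.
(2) The southern half stands higher on average than the northern half.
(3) The highest ground is in the south-west quarter.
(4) Most of the ground drains across the eastern edge.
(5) There is 1 summit with 250 m or more of prominence.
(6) Ground above 550 m makes up about 60 % of the sheet.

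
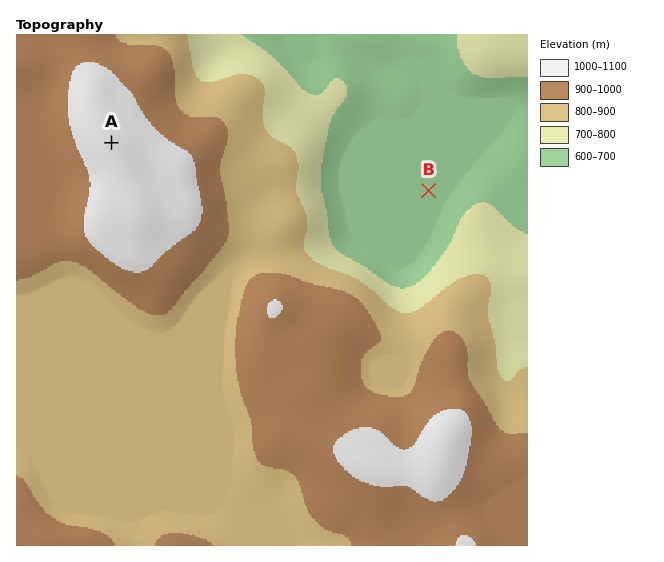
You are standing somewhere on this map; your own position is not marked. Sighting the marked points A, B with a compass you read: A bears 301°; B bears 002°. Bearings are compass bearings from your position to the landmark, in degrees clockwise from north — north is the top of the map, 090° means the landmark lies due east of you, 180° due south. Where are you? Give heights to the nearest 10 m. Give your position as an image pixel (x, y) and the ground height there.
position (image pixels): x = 424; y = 330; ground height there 870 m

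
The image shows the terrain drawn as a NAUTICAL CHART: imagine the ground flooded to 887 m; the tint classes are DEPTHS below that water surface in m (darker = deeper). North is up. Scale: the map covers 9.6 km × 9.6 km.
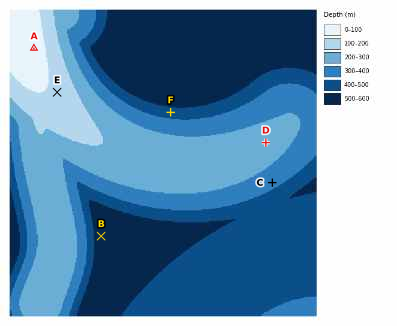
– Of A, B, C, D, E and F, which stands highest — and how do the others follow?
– A E D C F B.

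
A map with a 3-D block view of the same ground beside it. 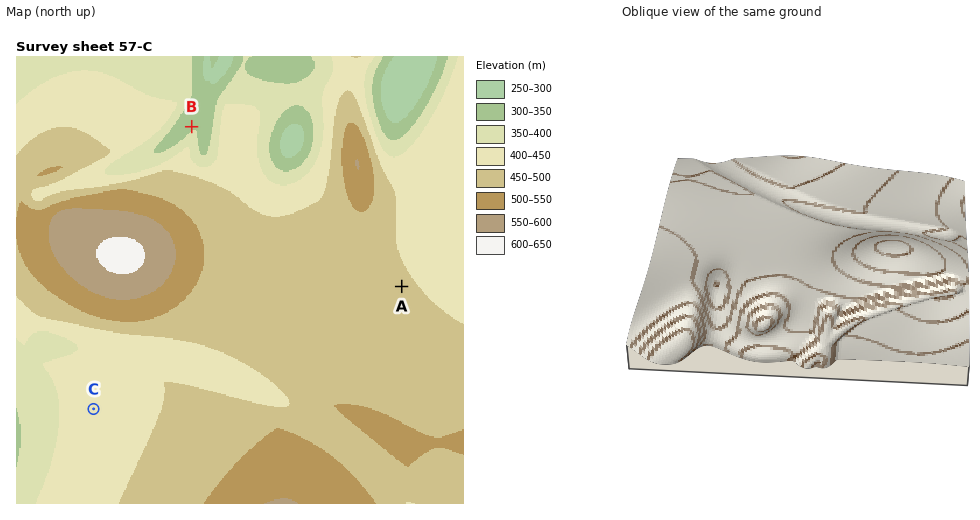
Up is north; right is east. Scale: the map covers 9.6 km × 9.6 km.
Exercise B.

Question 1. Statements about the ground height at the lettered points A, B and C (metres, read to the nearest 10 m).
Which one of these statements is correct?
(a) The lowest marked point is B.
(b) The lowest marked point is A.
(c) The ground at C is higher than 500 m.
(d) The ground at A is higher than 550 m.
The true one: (a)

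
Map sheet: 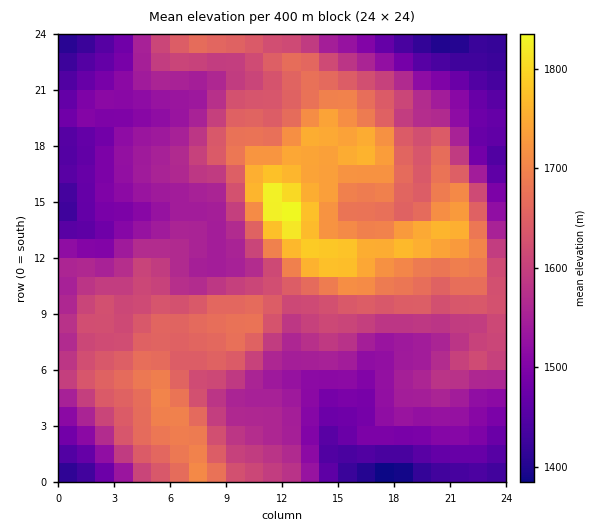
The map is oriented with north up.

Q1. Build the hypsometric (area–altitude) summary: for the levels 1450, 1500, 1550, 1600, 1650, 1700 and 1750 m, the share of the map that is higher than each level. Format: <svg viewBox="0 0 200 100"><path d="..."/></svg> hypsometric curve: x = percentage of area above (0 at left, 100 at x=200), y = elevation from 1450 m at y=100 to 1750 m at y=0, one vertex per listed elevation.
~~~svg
<svg viewBox="0 0 200 100"><path d="M187 100l-22-17-36-16-36-17-36-17-32-16-15-17"/></svg>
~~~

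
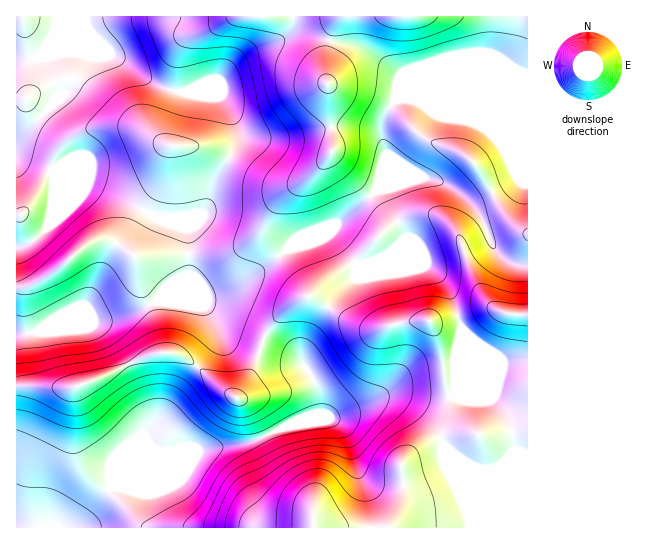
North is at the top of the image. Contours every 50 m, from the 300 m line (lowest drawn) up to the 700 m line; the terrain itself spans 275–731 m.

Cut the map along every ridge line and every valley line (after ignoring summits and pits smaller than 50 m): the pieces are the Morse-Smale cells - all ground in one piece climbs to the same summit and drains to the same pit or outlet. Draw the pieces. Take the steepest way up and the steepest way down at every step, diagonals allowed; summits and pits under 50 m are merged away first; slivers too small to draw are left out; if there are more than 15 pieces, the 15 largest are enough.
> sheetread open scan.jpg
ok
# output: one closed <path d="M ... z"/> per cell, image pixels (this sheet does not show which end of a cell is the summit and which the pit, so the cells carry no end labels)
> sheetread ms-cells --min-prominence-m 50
<path d="M409 99l-14 1-6 7-8 18 4 33-8 32-6 5 13 18 4 8 0 6-34 36-28 18-16 15-13 5-11 8-11 12-11 17 25 11 12 12 15 22 4 14 0 16-63 27-20 5-35 4-85 35-12 9-20 27-16 8 459-1-1-63-24 0-12 5-17-1-16-11-15-14-6-17-12-14-30-15-16 1 16-6 36 5 19-1 5-6 0-32 6-23 0-9-12-36-9-13-11-10-10-4-47-1 14-6 19-18-17-33-4-16 42-12 27 11 20 18 14 23 6 18 10 12 16 6 9 0 0-162-110 0z"/><path d="M57 16l-41 1 1 271 10-1 19-10 19-13 18-17 12-7 18 1 21 15 5 1 50-2-1-25-3-3-22-9 32-3 7-2 3-3 8-27 24-41 0-13-2-8-14-24-6-4-38-1-11-3-16-8-39-26-24 1-6-3-23 0-12 4-8 0 17-24z"/><path d="M266 339l-3 2-10 28-10 21-6 7-14-8-36-30-18-7-23 4-44 21-31 11-54-3-1 142 51 1 10-3 8-6 20-26 12-9 77-32 55-9 69-28 2-2 0-16-9-23-18-22z"/><path d="M301 32l-7 0-19 11-28 10-8 6-21 22-30 10 23 1 10 4 16 33 0 13-24 41-8 27-3 3-7 2-32 3 22 9 3 3 0 19 2 6 37-2 8-2 14-8 12-13 5-9-2 8 1 5 16 21 12-12 44-19 34-29-39-40 1-14-4-23-1-35-3-6 0-18 4-18z"/><path d="M426 177l-42 12 4 16 17 33-19 18-14 6 47 1 10 4 16 16 8 16 8 27 0 9-6 23 0 32-5 6-7 1-12 0-29-5-13 1-8 4 22 3 22 12 12 14 6 17 15 14 16 11 17 1 12-5 24 0 1-198-14-2-11-5-10-12-6-18-14-23-20-18z"/><path d="M527 16l-185 0-6 6-7 19 30 6 40 26 1 5-4 12 1 10 12-1 9 4 109 0z"/><path d="M162 301l-7 0-33 15-31 5-22 10-51 2-2 2 0 50 55 3 31-11 44-21 23-4 18 7 36 30 14 8 6-7 10-21 11-31-43-17-18-16-30-1z"/><path d="M341 16l-283 0-5 19-16 22 9 0 12-4 23 0 6 3 24-1 39 26 16 8 21 3 31-11 21-22 8-6 28-10 19-11 35 8z"/><path d="M107 240l-12 0-8 4-41 33-19 10-11 2 1 46 52-4 22-10 35-6 28-12 16-19 19-11 0-18-50 2-5-1-13-11z"/><path d="M334 41l-4 0-2 4-3 14 4 59 4 23-1 14 39 40 6-5 8-32-4-33 8-18 7-8 4-25-26-19-15-8z"/><path d="M371 196l-34 28-44 19-12 11 28 42 28-23 17-10 34-36 0-6-4-8z"/><path d="M281 255l-43 30-16 8-15 3-19 9 15 0 18 16 44 16 10-16 11-12 11-8 11-4-3-8z"/><path d="M265 223l-4 7-12 13-14 8-8 2-37 2-1 18-19 11-14 17 17 3 16 0 18-8 11-1 20-10 31-21 11-10-15-20z"/>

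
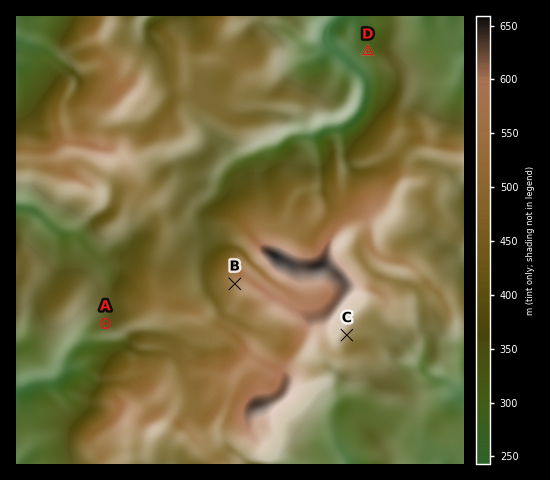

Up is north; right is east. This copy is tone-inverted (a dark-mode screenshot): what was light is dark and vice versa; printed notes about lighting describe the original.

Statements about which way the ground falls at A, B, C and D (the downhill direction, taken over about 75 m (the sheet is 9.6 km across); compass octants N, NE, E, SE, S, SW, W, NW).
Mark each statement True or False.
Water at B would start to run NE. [False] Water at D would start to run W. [True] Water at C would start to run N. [False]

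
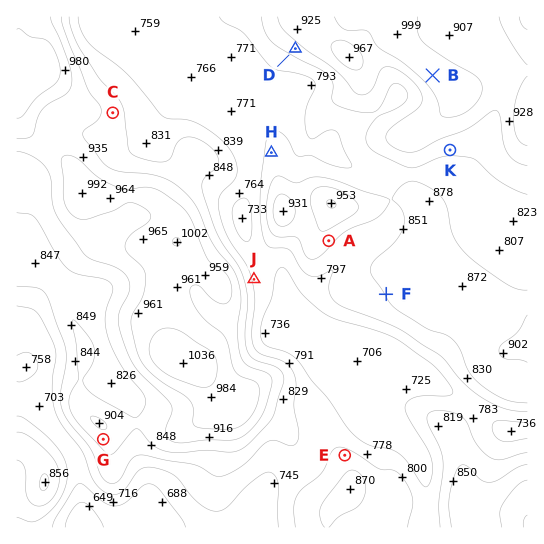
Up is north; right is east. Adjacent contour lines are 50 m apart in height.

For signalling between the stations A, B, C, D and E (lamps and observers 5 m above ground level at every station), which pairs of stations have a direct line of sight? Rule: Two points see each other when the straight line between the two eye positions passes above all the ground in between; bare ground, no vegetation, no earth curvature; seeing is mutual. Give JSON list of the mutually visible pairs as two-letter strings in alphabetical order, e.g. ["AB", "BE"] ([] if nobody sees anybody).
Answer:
["AE", "BC", "BE", "CD"]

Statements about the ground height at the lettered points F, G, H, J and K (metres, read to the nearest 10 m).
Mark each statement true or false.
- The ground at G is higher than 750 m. true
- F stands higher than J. true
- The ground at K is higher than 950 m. false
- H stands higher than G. false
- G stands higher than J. true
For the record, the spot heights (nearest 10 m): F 850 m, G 880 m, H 820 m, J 790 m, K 860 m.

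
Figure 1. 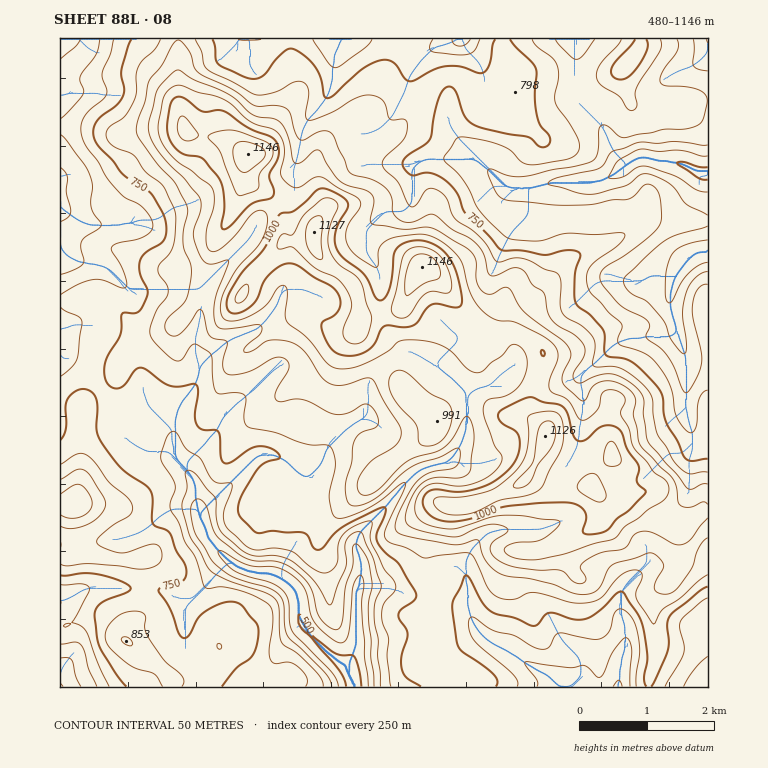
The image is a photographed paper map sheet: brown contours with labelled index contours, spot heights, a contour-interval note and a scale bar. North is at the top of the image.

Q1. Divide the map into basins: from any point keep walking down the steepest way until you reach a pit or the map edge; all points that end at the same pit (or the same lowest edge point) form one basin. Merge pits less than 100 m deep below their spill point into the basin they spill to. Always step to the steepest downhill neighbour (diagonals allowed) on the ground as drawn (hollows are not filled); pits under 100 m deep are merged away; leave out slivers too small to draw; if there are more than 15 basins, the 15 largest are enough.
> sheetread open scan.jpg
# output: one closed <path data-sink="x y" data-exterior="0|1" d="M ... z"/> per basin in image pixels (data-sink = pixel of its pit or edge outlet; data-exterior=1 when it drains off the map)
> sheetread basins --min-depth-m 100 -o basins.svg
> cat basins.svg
<path data-sink="349 670" data-exterior="0" d="M224 226l-12 24-2 28-22 33-16 16-36 16-17 19-7 20-13 11-10 5-9 11 0 27 1 2-1 44-4 20-4 3-12 1 0 50 32 0 28 5 26-3-4 3 2 16-2 32-12 17-5 13 43 36 5 6 1 6 304 0 1-7-11-8-40-7 8-34-1-24 3-13-2-19-8-14 2-28 5-15 11-13 17 2 27-9 32-15 12-16 12-29 0-8-15-16 0-13 12-39 0-10-13-13-12-7-13 0-7 4-8 0-33-33-16-22-9-9-7-4-3 0-4 4-10 19-4 12-7 7-34 7-4 4 0-23-5-14-34-27-5-10-1-7-31 1-22 26-34-35z"/><path data-sink="708 173" data-exterior="1" d="M640 38l-137 0-1 8 9 20 5 31 0 13-3 4-5 2-22-2-6-5-10-24-9-9-17-2-7 3-12 13-14 24-18 21-17 10-45 20-8 8-2 20 6 14-12 20-2 12 7 18 34 27 5 14 0 23 4-4 34-7 7-7 4-12 10-19 4-4 3 0 7 4 9 9 16 22 33 33 8 0 7-4 13 0 12 7 13 13 0 10-12 39 0 13 15 16 0 8-7 19-10 17 15 7 17 5 25 0 13 9 11 3 30-5 6 4 7 14 11 11 15 5 20-14 9-2 0-409-9-1-23 8-21 0-23-5-8-19-2-15 16-19 3-7z"/><path data-sink="60 39" data-exterior="1" d="M177 38l-117 1 0 466 12 0 4-3 5-39 0-25-1-2 1-30 31-24 7-20 17-19 36-16 16-16 22-33 2-28 11-23 38 40 22-23 3-9-2-17-5-11-12-15-14-7-8-11 2-20-19-13-17-5-19-1-7-6-7-34 2-44z"/><path data-sink="618 687" data-exterior="1" d="M530 474l-8 9-41 18-18 6-17-2-11 13-7 25 0 18 7 11 3 10 0 12-3 13 1 24-8 34 40 7 11 8 0 7 169 0 1-11 7-18 0-24-5-34 2-5 20-17 5-8 2-7-2-2 0-33-14-6-11-11-7-14-6-4-30 5-11-3-13-9-25 0z"/><path data-sink="461 39" data-exterior="1" d="M501 38l-322 0-1 57 5 29 2 5 7 6 27 3 27 15-1 21 4 7 18 11 9 9 7 12 3 14-2 13 28 0 3-13 12-20-6-14 2-20 8-8 45-20 17-10 18-21 14-24 12-13 7-3 17 2 9 9 10 24 6 5 22 2 6-2 2-17-4-24-8-20z"/><path data-sink="60 687" data-exterior="1" d="M92 556l-21 0-11 2 0 129 112 0 1-6-5-6-43-36 5-13 12-17 2-15-2-33 2-1-24 1z"/><path data-sink="708 687" data-exterior="1" d="M679 528l-1 33 2 2-2 7-5 8-20 17-2 5 5 34 0 24-7 18 1 11 58 0 0-129-16-3-7-9z"/><path data-sink="708 39" data-exterior="1" d="M708 38l-66 0-4 13-16 19 0 8 9 25 11 5 34 1 10-5 22-3z"/>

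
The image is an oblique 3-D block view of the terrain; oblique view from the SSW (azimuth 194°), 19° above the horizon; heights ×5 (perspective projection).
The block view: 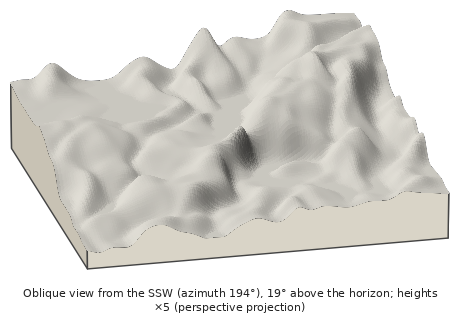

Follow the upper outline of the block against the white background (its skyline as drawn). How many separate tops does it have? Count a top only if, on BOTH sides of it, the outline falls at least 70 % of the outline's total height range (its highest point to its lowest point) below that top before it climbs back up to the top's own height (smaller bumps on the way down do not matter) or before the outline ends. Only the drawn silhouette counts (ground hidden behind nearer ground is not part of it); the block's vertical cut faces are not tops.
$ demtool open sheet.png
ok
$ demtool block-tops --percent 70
0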